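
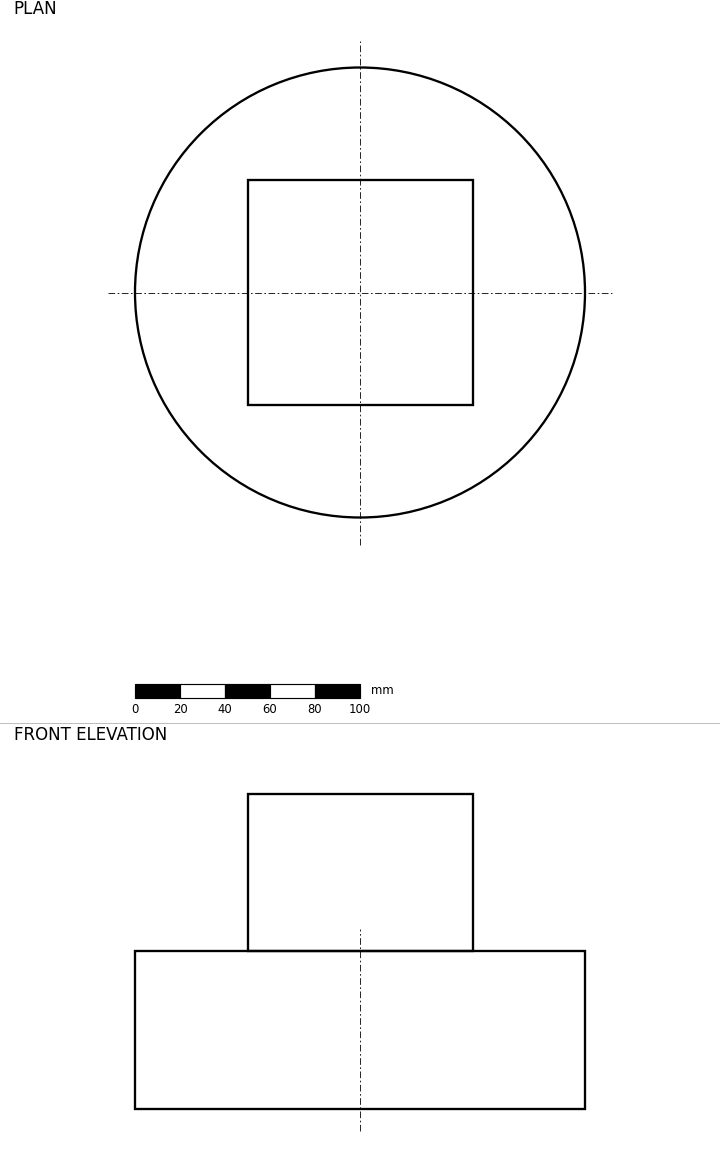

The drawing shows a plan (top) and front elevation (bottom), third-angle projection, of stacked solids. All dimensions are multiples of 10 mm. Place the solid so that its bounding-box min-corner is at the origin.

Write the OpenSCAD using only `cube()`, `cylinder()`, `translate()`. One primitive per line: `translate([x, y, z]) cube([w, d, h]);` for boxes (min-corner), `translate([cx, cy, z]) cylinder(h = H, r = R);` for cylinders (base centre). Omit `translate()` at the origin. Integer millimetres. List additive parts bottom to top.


translate([100, 100, 0]) cylinder(h = 70, r = 100);
translate([50, 50, 70]) cube([100, 100, 70]);


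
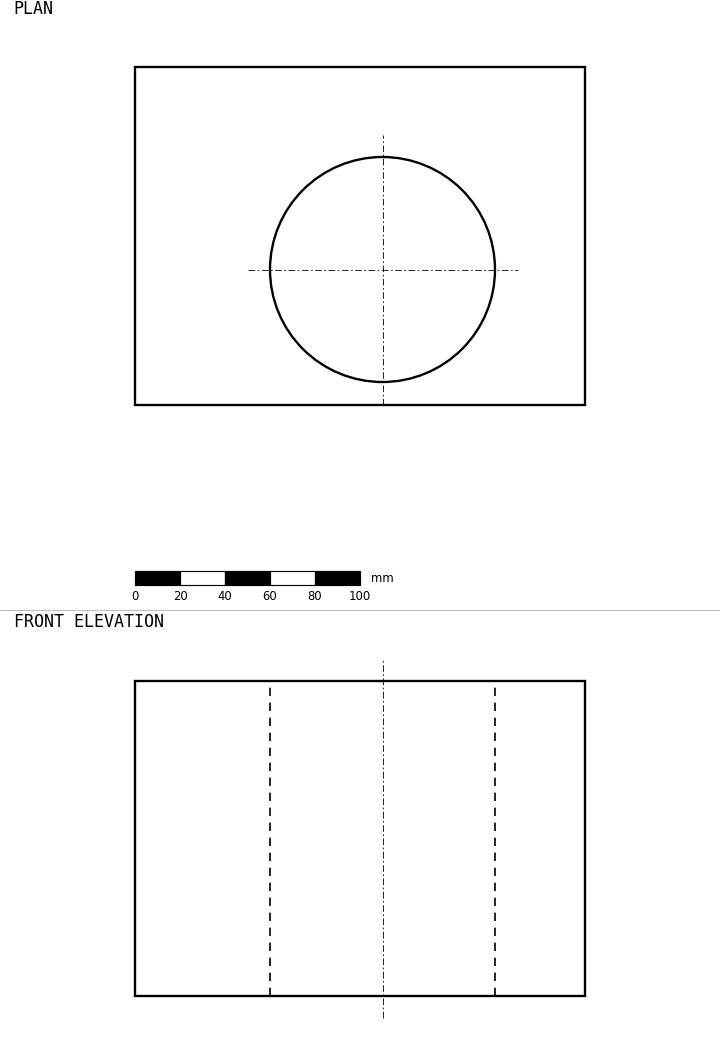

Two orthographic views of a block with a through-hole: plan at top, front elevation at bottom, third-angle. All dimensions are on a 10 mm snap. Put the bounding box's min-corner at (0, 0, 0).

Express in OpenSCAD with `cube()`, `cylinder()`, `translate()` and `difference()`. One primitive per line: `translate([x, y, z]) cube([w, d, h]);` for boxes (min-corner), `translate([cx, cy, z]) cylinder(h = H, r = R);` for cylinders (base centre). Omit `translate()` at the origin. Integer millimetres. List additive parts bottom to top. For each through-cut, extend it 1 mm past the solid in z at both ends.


difference() {
  cube([200, 150, 140]);
  translate([110, 60, -1]) cylinder(h = 142, r = 50);
}


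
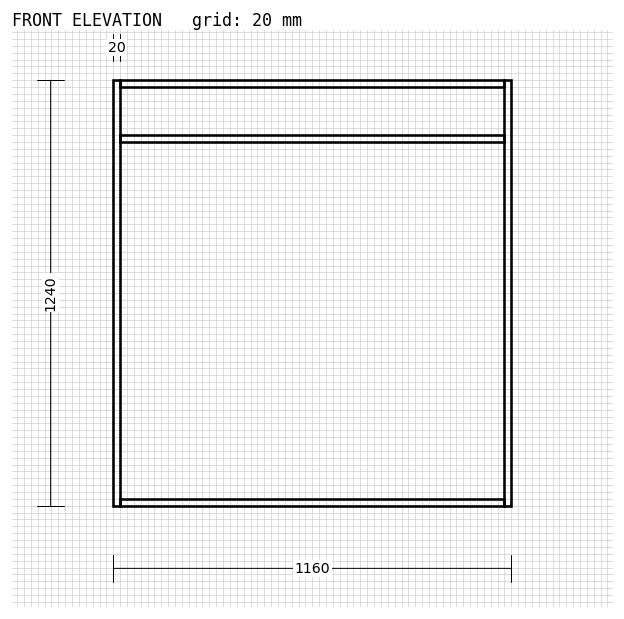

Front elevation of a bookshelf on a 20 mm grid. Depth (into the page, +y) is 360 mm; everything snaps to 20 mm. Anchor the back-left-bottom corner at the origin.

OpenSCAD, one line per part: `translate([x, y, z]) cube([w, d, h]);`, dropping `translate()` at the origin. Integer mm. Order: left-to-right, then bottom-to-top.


cube([20, 360, 1240]);
translate([20, 0, 0]) cube([1120, 360, 20]);
translate([20, 0, 1060]) cube([1120, 360, 20]);
translate([20, 0, 1220]) cube([1120, 360, 20]);
translate([1140, 0, 0]) cube([20, 360, 1240]);


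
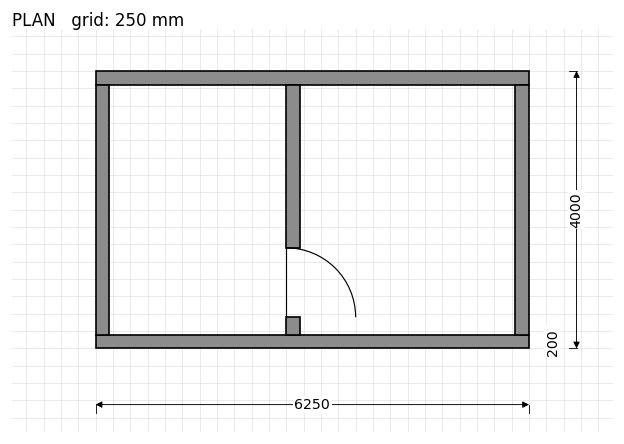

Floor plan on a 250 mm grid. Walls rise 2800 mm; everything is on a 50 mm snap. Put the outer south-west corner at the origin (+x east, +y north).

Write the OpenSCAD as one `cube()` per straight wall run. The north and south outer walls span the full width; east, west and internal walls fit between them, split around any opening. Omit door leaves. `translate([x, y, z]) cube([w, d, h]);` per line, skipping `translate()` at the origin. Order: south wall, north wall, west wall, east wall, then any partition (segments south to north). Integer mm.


cube([6250, 200, 2800]);
translate([0, 3800, 0]) cube([6250, 200, 2800]);
translate([0, 200, 0]) cube([200, 3600, 2800]);
translate([6050, 200, 0]) cube([200, 3600, 2800]);
translate([2750, 200, 0]) cube([200, 250, 2800]);
translate([2750, 1450, 0]) cube([200, 2350, 2800]);


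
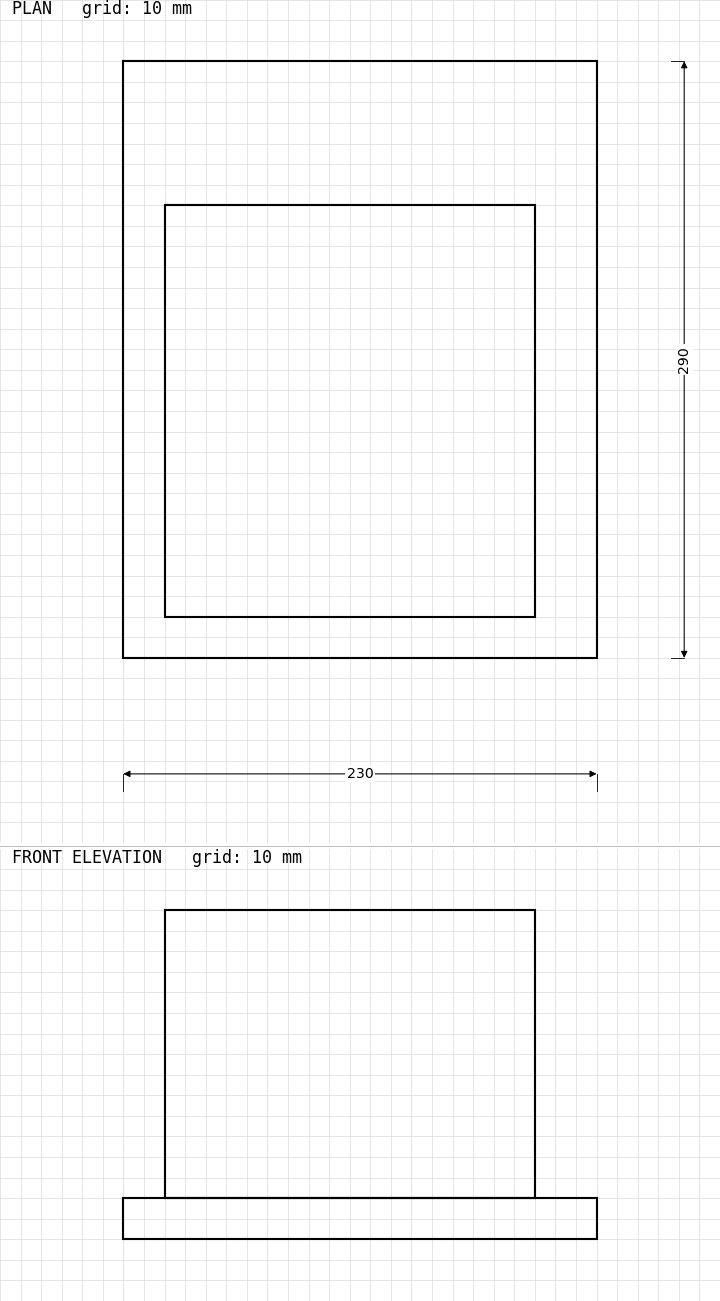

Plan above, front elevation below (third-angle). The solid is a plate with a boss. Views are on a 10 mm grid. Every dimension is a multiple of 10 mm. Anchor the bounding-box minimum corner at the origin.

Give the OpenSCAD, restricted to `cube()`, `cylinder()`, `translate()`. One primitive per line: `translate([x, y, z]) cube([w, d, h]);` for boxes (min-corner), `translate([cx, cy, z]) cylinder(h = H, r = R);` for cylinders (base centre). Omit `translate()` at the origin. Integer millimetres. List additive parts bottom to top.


cube([230, 290, 20]);
translate([20, 20, 20]) cube([180, 200, 140]);


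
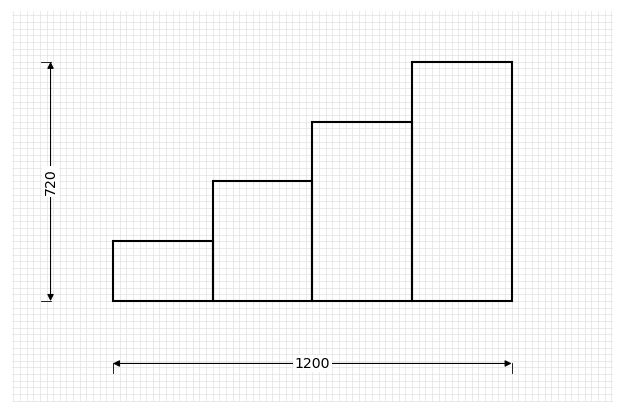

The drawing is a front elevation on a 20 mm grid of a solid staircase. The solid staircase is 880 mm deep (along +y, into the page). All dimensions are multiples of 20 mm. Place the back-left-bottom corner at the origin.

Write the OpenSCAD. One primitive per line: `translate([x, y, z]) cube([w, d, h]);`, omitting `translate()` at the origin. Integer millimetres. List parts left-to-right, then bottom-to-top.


cube([300, 880, 180]);
translate([300, 0, 0]) cube([300, 880, 360]);
translate([600, 0, 0]) cube([300, 880, 540]);
translate([900, 0, 0]) cube([300, 880, 720]);


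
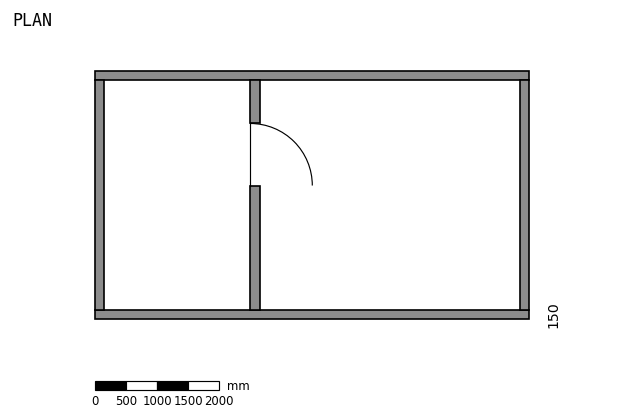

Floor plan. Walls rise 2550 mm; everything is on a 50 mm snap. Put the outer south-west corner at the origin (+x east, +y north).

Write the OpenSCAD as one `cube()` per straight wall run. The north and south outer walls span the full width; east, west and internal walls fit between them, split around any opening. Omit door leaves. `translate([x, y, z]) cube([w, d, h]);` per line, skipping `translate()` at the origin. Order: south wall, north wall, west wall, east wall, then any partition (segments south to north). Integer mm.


cube([7000, 150, 2550]);
translate([0, 3850, 0]) cube([7000, 150, 2550]);
translate([0, 150, 0]) cube([150, 3700, 2550]);
translate([6850, 150, 0]) cube([150, 3700, 2550]);
translate([2500, 150, 0]) cube([150, 2000, 2550]);
translate([2500, 3150, 0]) cube([150, 700, 2550]);


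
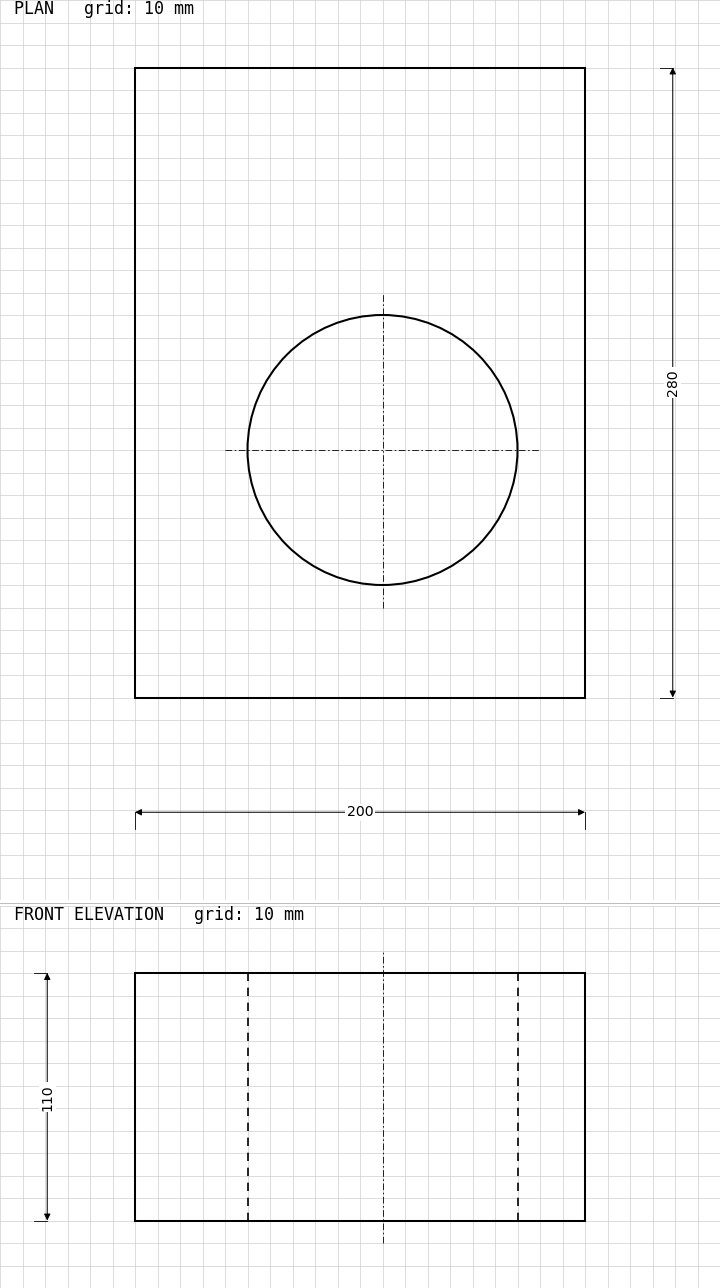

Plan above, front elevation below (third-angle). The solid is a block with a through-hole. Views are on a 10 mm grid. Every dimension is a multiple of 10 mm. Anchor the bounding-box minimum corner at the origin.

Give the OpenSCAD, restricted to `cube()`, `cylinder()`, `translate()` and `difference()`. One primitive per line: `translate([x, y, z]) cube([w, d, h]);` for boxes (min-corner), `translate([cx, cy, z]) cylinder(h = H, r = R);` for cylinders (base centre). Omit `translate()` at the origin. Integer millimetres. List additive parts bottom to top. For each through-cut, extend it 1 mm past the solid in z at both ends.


difference() {
  cube([200, 280, 110]);
  translate([110, 110, -1]) cylinder(h = 112, r = 60);
}


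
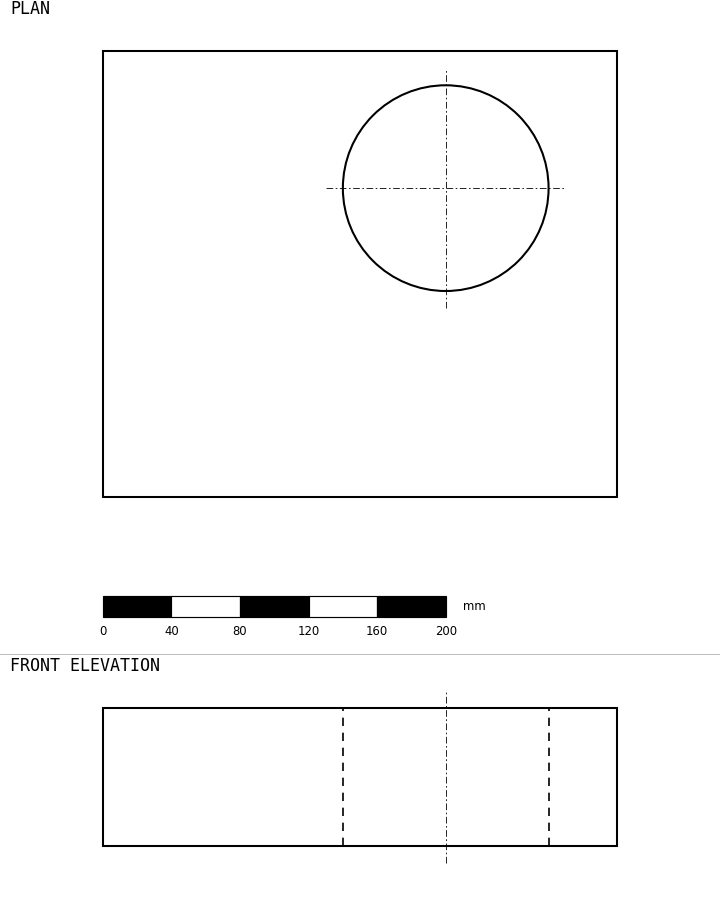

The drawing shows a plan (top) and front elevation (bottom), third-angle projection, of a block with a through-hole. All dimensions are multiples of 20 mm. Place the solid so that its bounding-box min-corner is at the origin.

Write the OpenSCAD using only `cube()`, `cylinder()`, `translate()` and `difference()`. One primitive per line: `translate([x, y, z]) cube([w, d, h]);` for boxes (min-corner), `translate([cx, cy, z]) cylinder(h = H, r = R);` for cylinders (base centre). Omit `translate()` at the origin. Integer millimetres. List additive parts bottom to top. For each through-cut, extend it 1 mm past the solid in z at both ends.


difference() {
  cube([300, 260, 80]);
  translate([200, 180, -1]) cylinder(h = 82, r = 60);
}


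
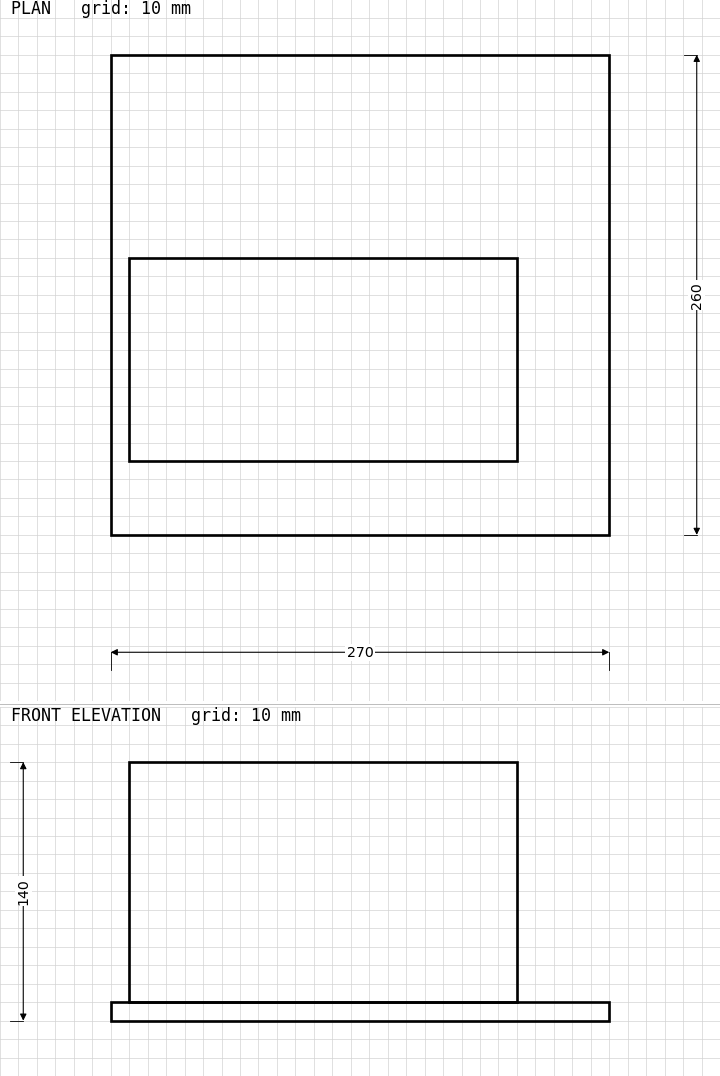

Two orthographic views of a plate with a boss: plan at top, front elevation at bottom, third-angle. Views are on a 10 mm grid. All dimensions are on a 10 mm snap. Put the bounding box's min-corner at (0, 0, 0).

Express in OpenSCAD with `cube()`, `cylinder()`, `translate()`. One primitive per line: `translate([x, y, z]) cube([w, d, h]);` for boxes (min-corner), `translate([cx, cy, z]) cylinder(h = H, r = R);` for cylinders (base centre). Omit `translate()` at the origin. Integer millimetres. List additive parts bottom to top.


cube([270, 260, 10]);
translate([10, 40, 10]) cube([210, 110, 130]);


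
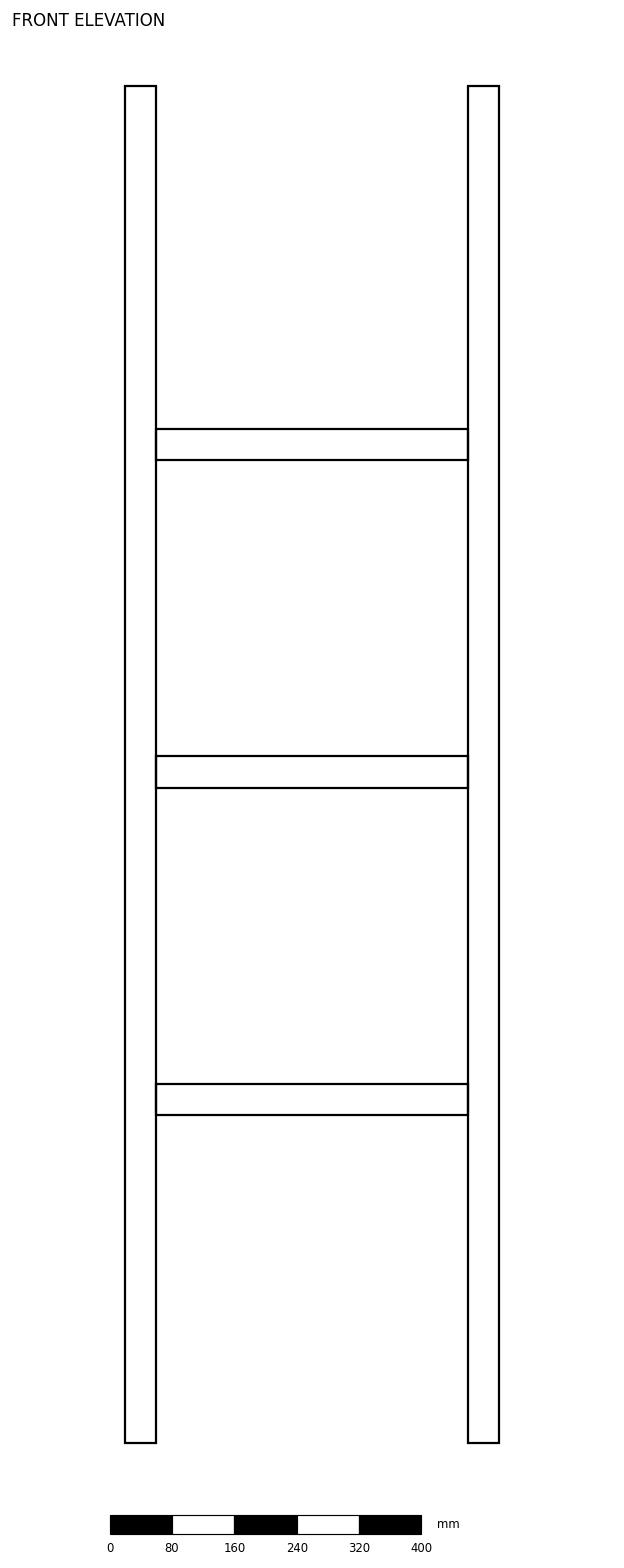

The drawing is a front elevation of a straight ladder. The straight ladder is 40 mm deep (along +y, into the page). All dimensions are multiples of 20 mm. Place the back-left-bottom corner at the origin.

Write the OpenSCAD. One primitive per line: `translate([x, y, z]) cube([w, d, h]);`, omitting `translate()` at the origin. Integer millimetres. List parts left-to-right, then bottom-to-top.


cube([40, 40, 1740]);
translate([40, 0, 420]) cube([400, 40, 40]);
translate([40, 0, 840]) cube([400, 40, 40]);
translate([40, 0, 1260]) cube([400, 40, 40]);
translate([440, 0, 0]) cube([40, 40, 1740]);


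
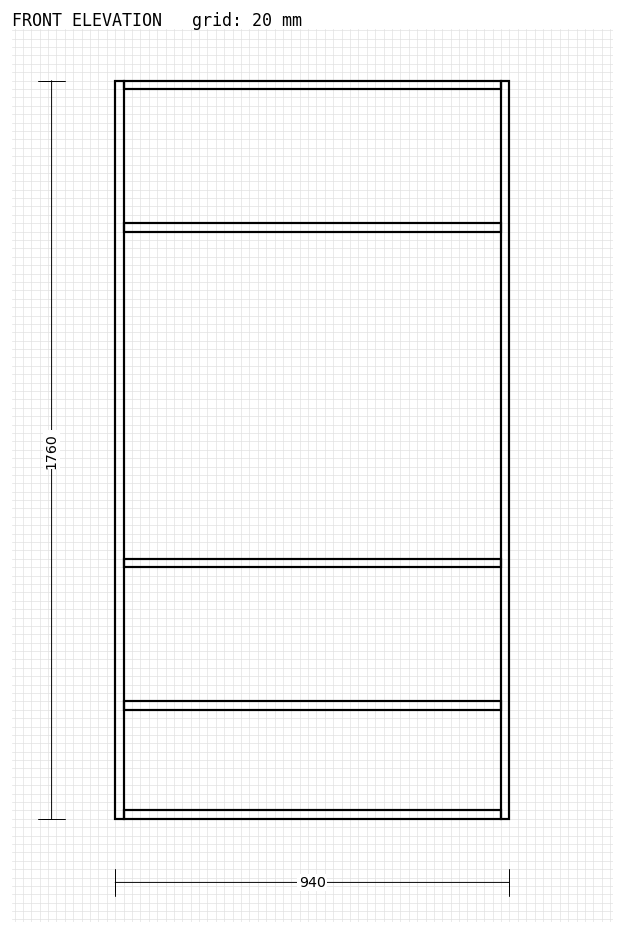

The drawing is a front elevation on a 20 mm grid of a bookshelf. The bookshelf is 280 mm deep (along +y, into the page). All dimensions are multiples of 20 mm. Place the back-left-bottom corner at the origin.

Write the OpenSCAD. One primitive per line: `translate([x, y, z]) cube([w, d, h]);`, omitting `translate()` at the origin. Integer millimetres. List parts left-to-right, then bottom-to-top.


cube([20, 280, 1760]);
translate([20, 0, 0]) cube([900, 280, 20]);
translate([20, 0, 260]) cube([900, 280, 20]);
translate([20, 0, 600]) cube([900, 280, 20]);
translate([20, 0, 1400]) cube([900, 280, 20]);
translate([20, 0, 1740]) cube([900, 280, 20]);
translate([920, 0, 0]) cube([20, 280, 1760]);


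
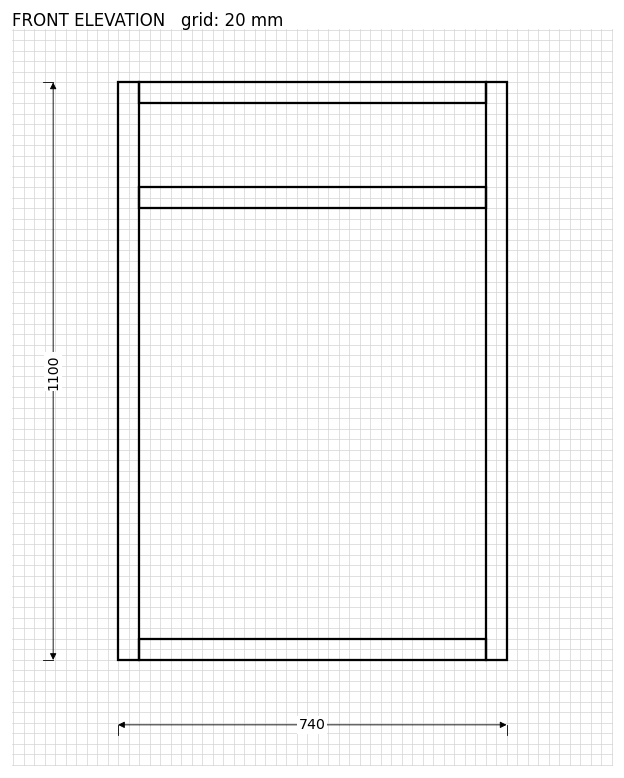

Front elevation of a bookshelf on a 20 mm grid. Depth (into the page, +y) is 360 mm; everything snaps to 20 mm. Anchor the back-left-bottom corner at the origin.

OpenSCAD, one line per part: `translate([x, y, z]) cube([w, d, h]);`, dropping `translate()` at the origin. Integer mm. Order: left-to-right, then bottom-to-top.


cube([40, 360, 1100]);
translate([40, 0, 0]) cube([660, 360, 40]);
translate([40, 0, 860]) cube([660, 360, 40]);
translate([40, 0, 1060]) cube([660, 360, 40]);
translate([700, 0, 0]) cube([40, 360, 1100]);


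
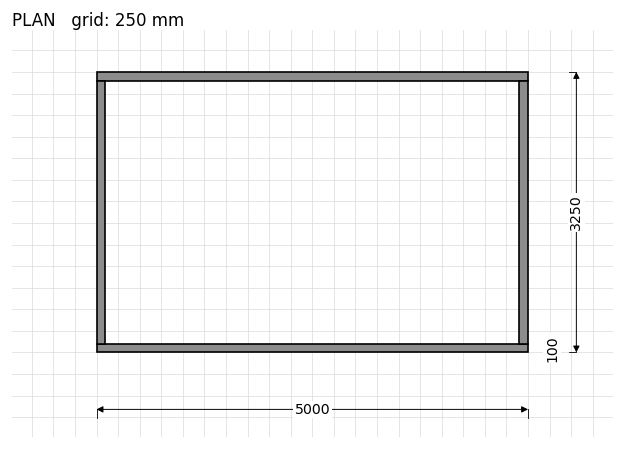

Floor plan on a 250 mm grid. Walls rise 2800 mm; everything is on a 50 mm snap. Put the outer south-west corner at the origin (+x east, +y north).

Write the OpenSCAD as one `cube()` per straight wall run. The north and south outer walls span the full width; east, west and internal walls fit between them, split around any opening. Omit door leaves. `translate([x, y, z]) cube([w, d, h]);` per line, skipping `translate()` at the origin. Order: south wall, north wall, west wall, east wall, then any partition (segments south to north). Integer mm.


cube([5000, 100, 2800]);
translate([0, 3150, 0]) cube([5000, 100, 2800]);
translate([0, 100, 0]) cube([100, 3050, 2800]);
translate([4900, 100, 0]) cube([100, 3050, 2800]);


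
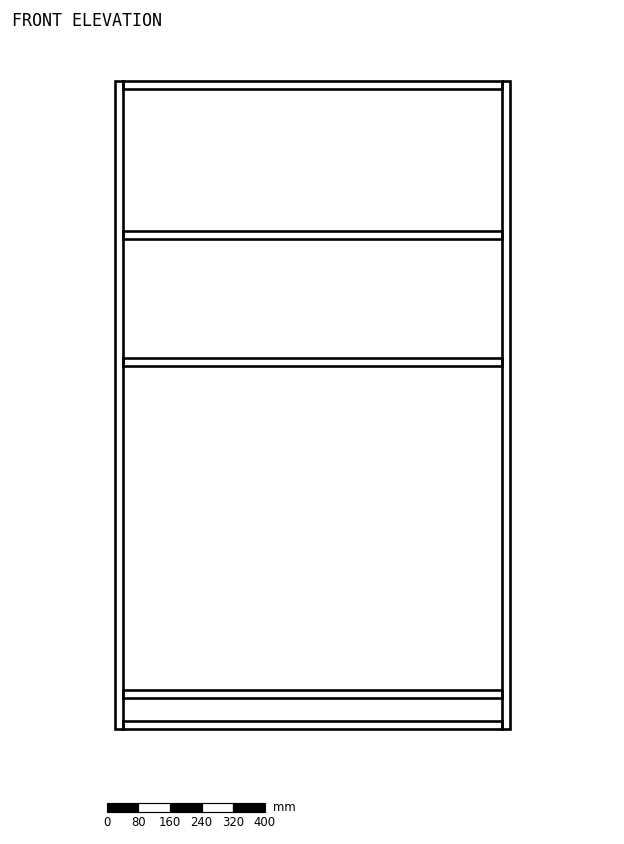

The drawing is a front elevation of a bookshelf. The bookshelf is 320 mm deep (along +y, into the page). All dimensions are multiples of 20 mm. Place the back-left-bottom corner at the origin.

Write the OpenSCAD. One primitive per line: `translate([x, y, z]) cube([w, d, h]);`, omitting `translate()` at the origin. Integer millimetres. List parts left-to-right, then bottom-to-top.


cube([20, 320, 1640]);
translate([20, 0, 0]) cube([960, 320, 20]);
translate([20, 0, 80]) cube([960, 320, 20]);
translate([20, 0, 920]) cube([960, 320, 20]);
translate([20, 0, 1240]) cube([960, 320, 20]);
translate([20, 0, 1620]) cube([960, 320, 20]);
translate([980, 0, 0]) cube([20, 320, 1640]);


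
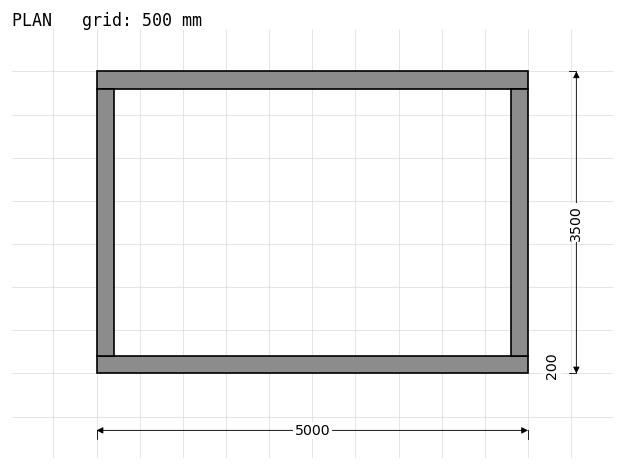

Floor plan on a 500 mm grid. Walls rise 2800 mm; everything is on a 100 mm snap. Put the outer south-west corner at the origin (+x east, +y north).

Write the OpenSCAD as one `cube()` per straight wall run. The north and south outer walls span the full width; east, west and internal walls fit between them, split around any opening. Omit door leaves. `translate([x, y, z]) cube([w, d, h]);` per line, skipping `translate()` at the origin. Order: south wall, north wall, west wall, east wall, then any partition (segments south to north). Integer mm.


cube([5000, 200, 2800]);
translate([0, 3300, 0]) cube([5000, 200, 2800]);
translate([0, 200, 0]) cube([200, 3100, 2800]);
translate([4800, 200, 0]) cube([200, 3100, 2800]);


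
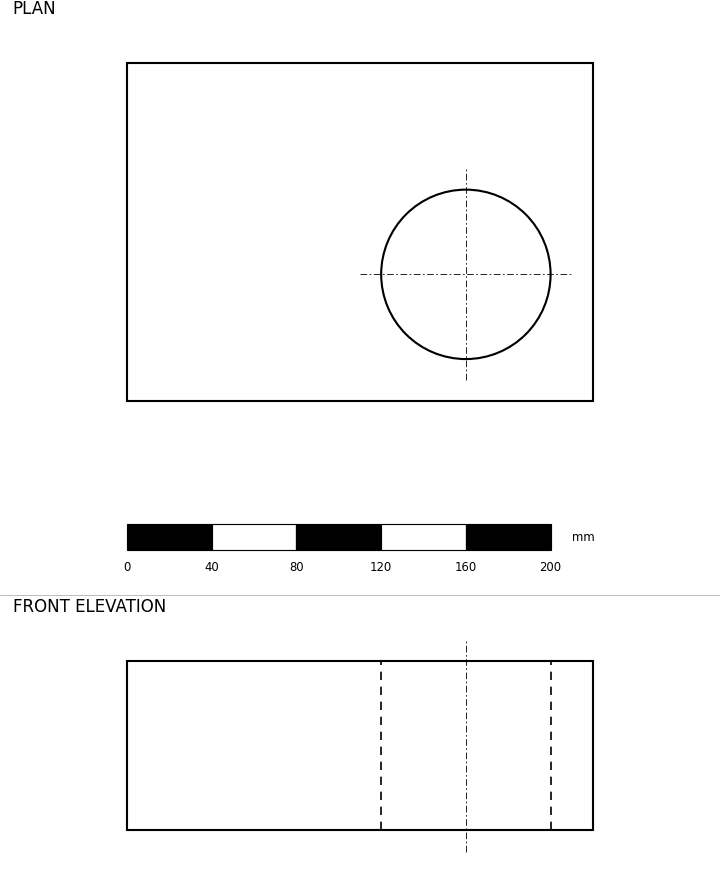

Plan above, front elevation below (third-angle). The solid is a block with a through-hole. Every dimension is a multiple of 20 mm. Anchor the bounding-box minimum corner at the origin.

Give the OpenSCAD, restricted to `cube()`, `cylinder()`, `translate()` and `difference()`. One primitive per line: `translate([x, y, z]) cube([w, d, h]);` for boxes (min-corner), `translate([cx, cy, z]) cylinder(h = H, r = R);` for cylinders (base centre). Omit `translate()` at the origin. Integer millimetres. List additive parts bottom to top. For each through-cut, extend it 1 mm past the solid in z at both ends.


difference() {
  cube([220, 160, 80]);
  translate([160, 60, -1]) cylinder(h = 82, r = 40);
}


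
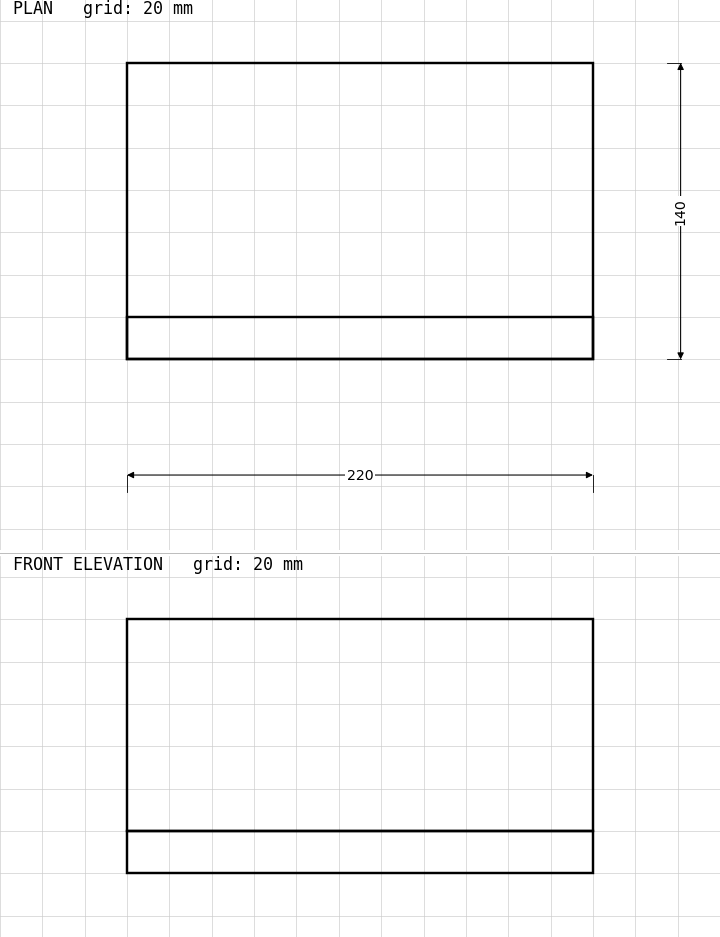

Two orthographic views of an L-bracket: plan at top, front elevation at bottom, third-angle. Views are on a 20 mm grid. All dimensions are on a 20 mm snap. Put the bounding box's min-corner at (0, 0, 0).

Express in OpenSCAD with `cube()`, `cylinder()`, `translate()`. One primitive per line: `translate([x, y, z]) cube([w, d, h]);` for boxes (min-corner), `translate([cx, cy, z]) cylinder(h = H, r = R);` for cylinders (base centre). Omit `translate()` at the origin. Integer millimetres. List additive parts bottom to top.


cube([220, 140, 20]);
translate([0, 0, 20]) cube([220, 20, 100]);


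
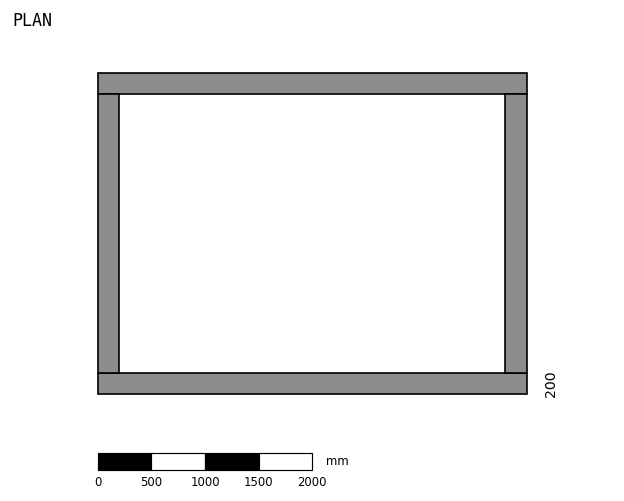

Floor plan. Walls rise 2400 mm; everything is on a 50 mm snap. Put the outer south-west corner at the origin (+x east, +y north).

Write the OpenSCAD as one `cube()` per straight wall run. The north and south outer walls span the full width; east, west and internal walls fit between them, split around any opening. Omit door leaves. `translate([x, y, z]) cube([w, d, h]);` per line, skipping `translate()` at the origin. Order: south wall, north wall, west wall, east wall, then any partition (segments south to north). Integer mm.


cube([4000, 200, 2400]);
translate([0, 2800, 0]) cube([4000, 200, 2400]);
translate([0, 200, 0]) cube([200, 2600, 2400]);
translate([3800, 200, 0]) cube([200, 2600, 2400]);


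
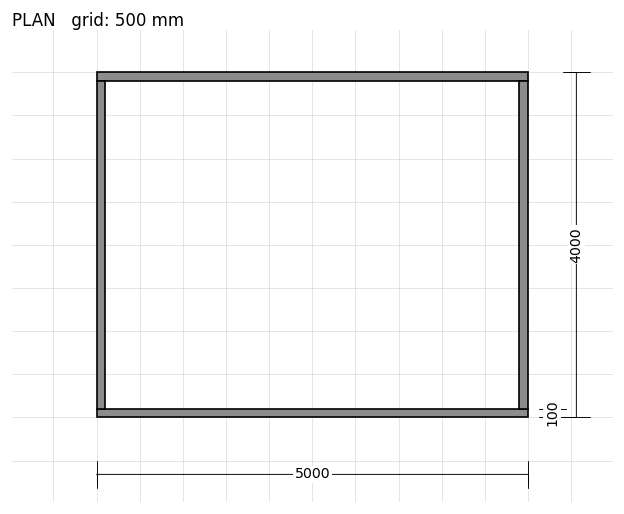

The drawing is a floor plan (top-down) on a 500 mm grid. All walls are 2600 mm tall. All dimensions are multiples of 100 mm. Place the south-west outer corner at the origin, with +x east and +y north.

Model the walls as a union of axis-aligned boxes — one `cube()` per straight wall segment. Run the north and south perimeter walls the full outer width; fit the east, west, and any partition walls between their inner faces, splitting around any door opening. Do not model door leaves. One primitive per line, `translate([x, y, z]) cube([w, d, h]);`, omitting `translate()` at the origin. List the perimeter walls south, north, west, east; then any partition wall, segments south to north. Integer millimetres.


cube([5000, 100, 2600]);
translate([0, 3900, 0]) cube([5000, 100, 2600]);
translate([0, 100, 0]) cube([100, 3800, 2600]);
translate([4900, 100, 0]) cube([100, 3800, 2600]);


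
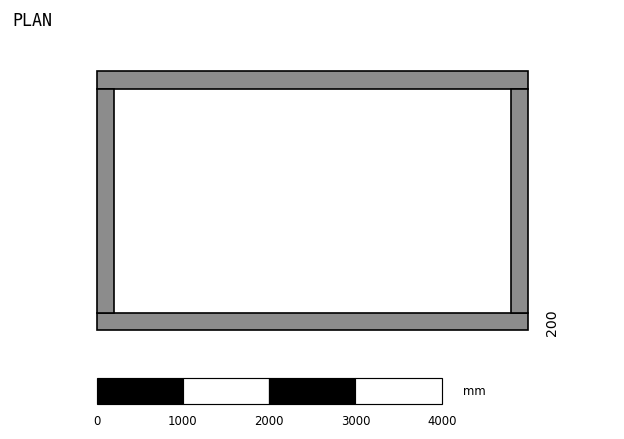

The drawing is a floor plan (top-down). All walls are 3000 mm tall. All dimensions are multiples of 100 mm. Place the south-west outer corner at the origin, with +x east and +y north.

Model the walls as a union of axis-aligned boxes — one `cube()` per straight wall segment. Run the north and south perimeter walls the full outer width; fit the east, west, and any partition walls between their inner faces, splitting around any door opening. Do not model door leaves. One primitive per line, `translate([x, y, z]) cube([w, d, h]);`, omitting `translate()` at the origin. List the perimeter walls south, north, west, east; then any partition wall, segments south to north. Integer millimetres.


cube([5000, 200, 3000]);
translate([0, 2800, 0]) cube([5000, 200, 3000]);
translate([0, 200, 0]) cube([200, 2600, 3000]);
translate([4800, 200, 0]) cube([200, 2600, 3000]);


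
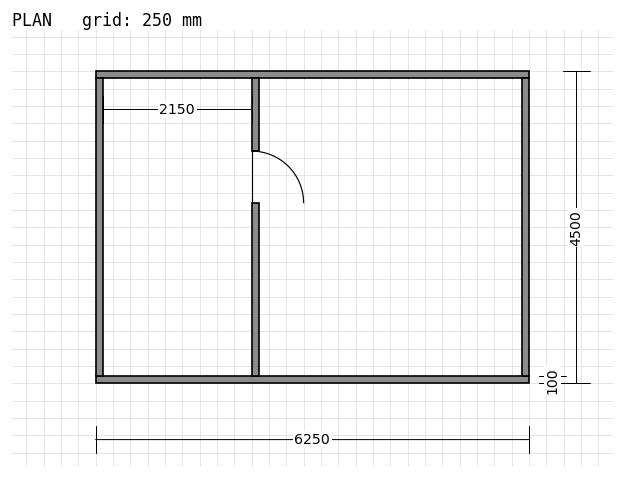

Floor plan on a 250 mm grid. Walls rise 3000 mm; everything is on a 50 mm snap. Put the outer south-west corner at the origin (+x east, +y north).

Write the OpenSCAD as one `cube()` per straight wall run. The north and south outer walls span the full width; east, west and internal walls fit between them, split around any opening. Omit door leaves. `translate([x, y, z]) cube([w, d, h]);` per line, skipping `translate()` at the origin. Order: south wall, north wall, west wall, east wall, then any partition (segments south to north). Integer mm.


cube([6250, 100, 3000]);
translate([0, 4400, 0]) cube([6250, 100, 3000]);
translate([0, 100, 0]) cube([100, 4300, 3000]);
translate([6150, 100, 0]) cube([100, 4300, 3000]);
translate([2250, 100, 0]) cube([100, 2500, 3000]);
translate([2250, 3350, 0]) cube([100, 1050, 3000]);


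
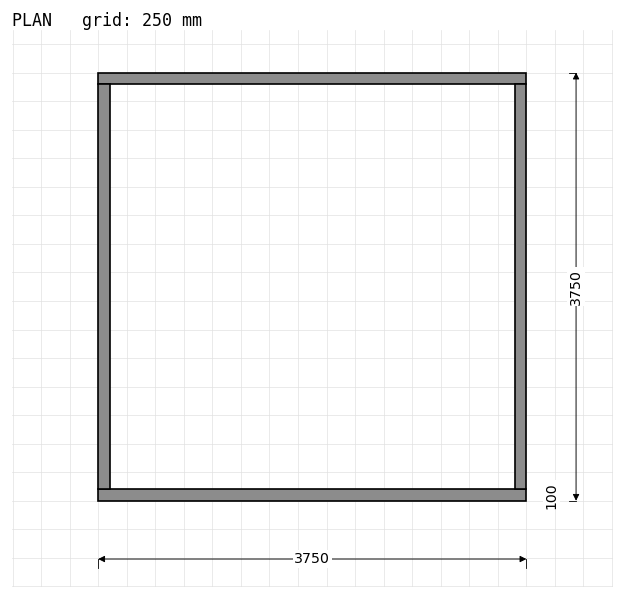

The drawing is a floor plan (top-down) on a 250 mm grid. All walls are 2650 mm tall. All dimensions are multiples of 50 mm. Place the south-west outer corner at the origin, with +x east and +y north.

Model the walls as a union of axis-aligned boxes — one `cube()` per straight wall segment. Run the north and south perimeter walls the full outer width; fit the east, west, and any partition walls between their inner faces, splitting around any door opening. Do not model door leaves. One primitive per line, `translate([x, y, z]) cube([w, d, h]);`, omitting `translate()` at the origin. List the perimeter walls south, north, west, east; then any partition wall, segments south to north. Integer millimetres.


cube([3750, 100, 2650]);
translate([0, 3650, 0]) cube([3750, 100, 2650]);
translate([0, 100, 0]) cube([100, 3550, 2650]);
translate([3650, 100, 0]) cube([100, 3550, 2650]);


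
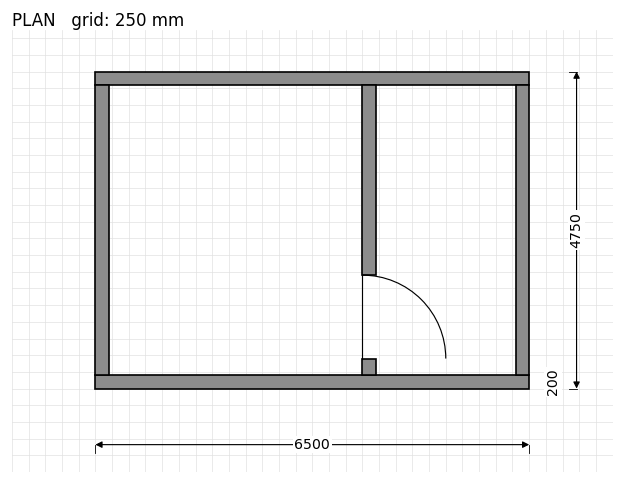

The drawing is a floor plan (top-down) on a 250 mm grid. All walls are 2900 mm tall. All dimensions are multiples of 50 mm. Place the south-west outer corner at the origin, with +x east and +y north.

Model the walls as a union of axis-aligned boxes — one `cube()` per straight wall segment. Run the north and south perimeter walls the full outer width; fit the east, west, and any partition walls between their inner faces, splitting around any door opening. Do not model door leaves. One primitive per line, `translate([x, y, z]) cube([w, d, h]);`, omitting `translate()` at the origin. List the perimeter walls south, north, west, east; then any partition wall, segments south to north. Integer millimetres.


cube([6500, 200, 2900]);
translate([0, 4550, 0]) cube([6500, 200, 2900]);
translate([0, 200, 0]) cube([200, 4350, 2900]);
translate([6300, 200, 0]) cube([200, 4350, 2900]);
translate([4000, 200, 0]) cube([200, 250, 2900]);
translate([4000, 1700, 0]) cube([200, 2850, 2900]);


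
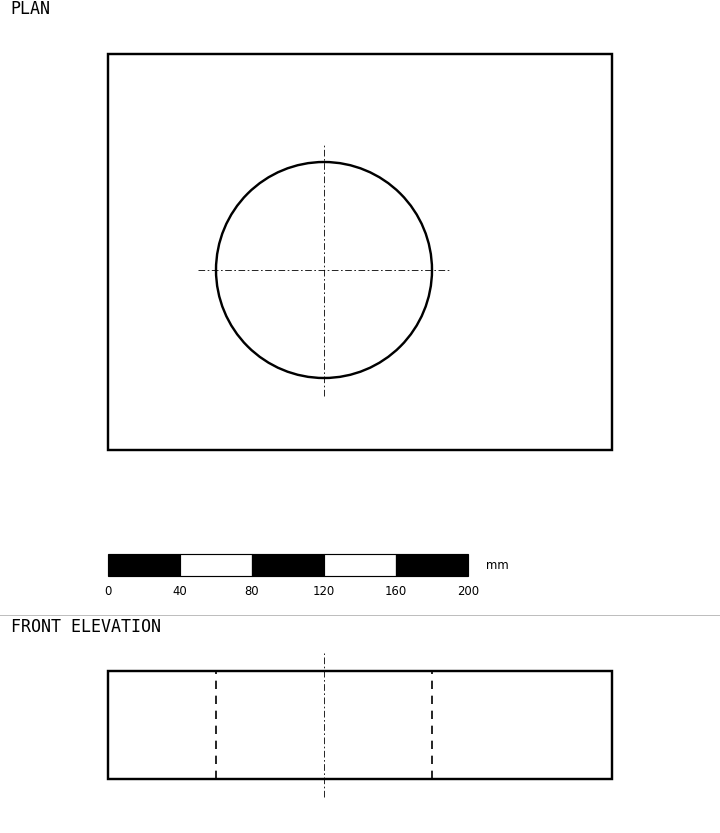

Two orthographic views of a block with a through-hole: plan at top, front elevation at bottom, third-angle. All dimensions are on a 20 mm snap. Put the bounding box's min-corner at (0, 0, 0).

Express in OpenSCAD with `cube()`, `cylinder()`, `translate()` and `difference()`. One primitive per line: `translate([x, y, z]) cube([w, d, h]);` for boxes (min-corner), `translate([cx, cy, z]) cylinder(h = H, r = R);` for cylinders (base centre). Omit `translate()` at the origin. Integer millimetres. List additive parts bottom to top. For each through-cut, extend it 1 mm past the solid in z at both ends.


difference() {
  cube([280, 220, 60]);
  translate([120, 100, -1]) cylinder(h = 62, r = 60);
}


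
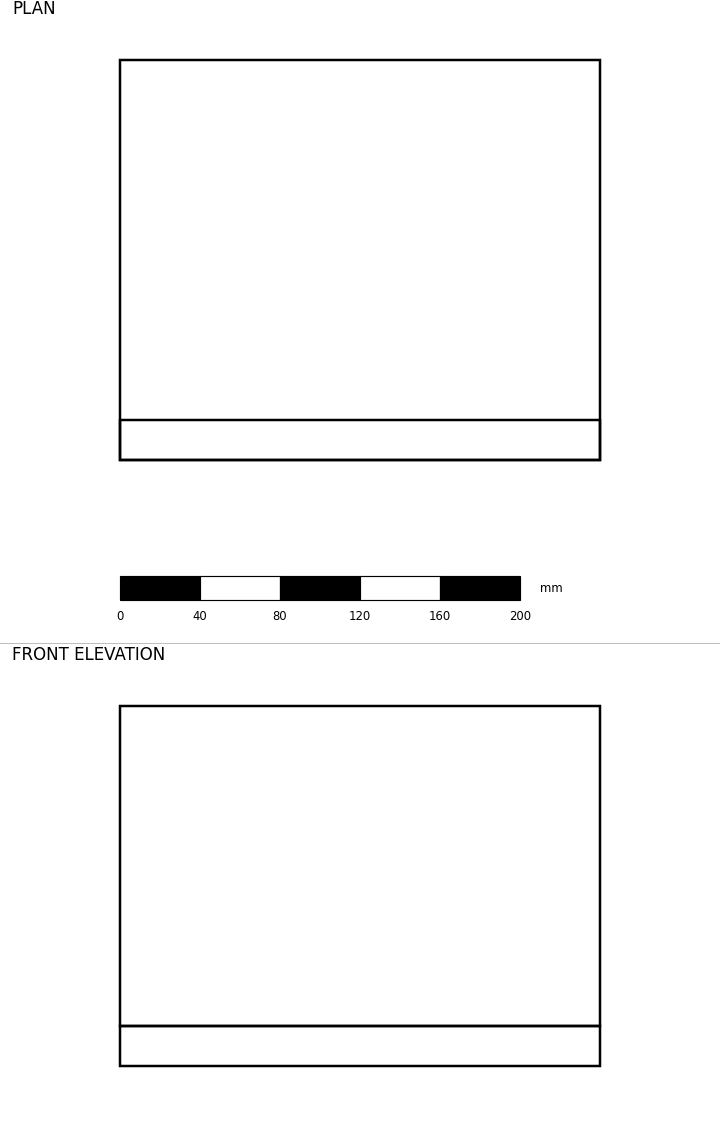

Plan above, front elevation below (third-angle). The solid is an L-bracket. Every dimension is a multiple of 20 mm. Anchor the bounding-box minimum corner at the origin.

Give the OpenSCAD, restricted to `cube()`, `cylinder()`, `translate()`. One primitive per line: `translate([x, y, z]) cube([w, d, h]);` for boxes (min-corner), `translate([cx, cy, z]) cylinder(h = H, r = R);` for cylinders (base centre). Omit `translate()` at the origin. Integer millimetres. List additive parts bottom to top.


cube([240, 200, 20]);
translate([0, 0, 20]) cube([240, 20, 160]);


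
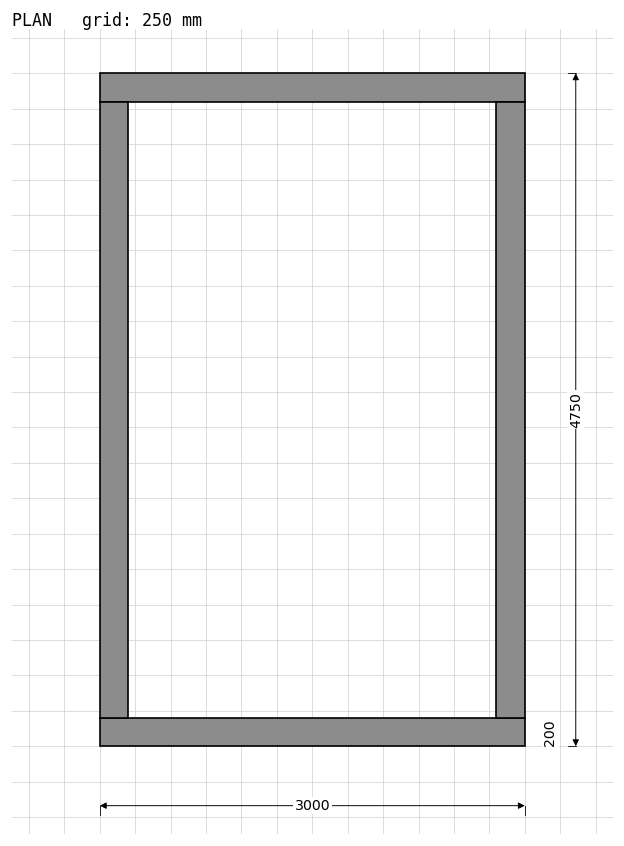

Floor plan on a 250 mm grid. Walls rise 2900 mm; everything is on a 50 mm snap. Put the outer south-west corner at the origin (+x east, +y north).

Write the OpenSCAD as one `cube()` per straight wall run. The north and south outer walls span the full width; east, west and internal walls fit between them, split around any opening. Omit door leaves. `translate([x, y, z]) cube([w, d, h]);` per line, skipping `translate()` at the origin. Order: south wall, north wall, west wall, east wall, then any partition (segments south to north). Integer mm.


cube([3000, 200, 2900]);
translate([0, 4550, 0]) cube([3000, 200, 2900]);
translate([0, 200, 0]) cube([200, 4350, 2900]);
translate([2800, 200, 0]) cube([200, 4350, 2900]);


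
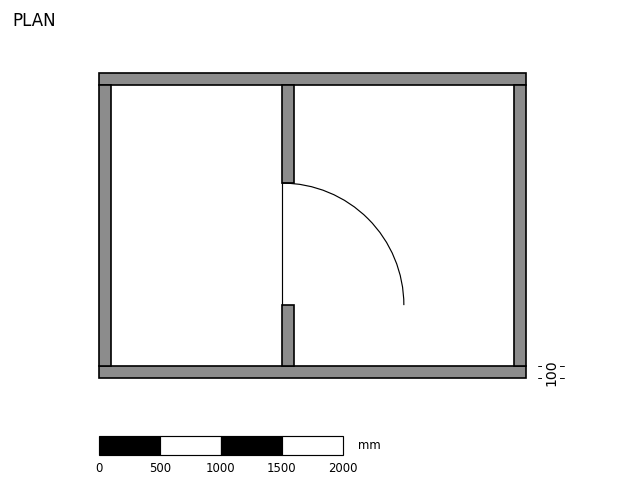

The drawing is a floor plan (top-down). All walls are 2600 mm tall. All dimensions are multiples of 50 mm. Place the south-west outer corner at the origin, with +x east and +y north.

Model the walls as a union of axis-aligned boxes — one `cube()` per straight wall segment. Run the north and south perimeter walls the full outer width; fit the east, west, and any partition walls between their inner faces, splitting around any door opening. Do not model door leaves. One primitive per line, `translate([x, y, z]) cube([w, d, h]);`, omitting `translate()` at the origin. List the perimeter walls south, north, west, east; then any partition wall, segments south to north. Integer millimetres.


cube([3500, 100, 2600]);
translate([0, 2400, 0]) cube([3500, 100, 2600]);
translate([0, 100, 0]) cube([100, 2300, 2600]);
translate([3400, 100, 0]) cube([100, 2300, 2600]);
translate([1500, 100, 0]) cube([100, 500, 2600]);
translate([1500, 1600, 0]) cube([100, 800, 2600]);


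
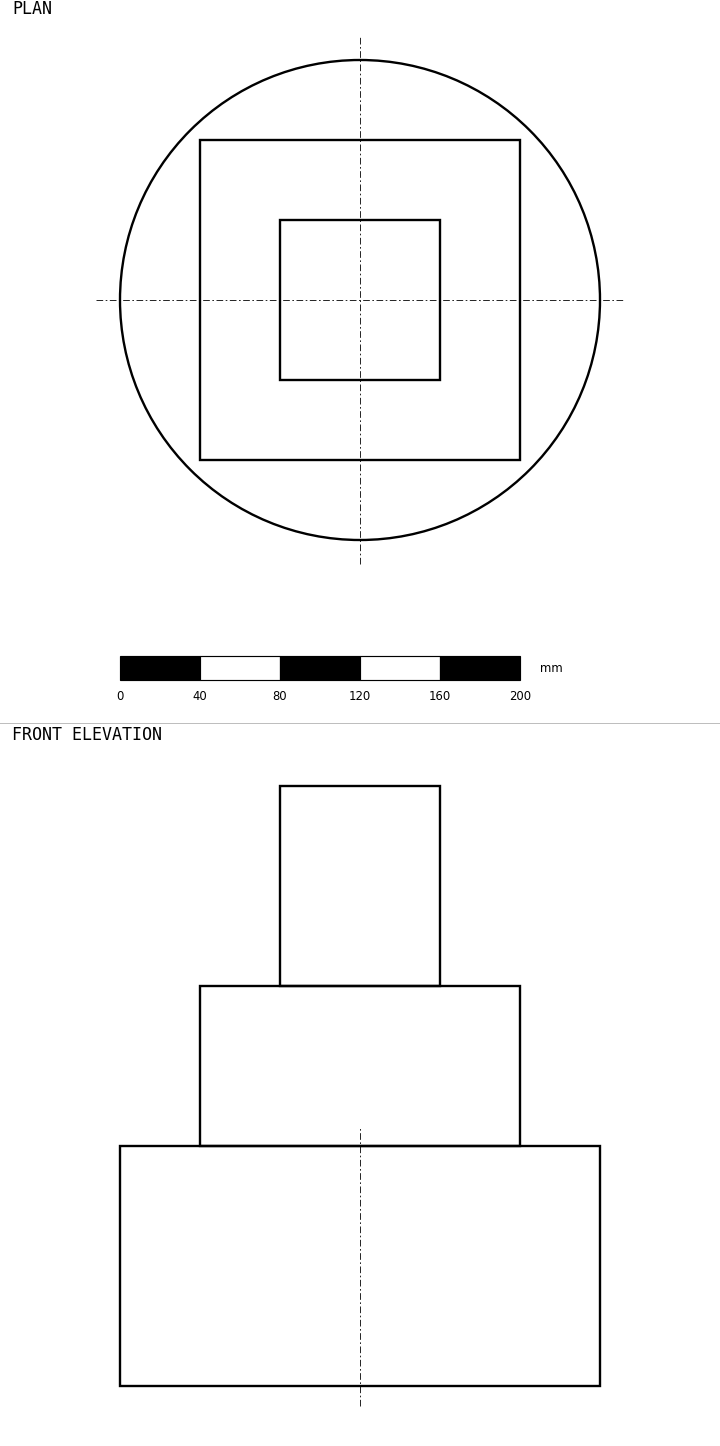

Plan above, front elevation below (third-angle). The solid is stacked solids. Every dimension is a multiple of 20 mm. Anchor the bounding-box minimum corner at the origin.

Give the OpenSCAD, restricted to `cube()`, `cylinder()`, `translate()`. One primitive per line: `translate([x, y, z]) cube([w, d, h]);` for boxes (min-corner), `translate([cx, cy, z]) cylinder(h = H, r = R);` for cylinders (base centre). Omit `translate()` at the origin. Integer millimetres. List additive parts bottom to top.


translate([120, 120, 0]) cylinder(h = 120, r = 120);
translate([40, 40, 120]) cube([160, 160, 80]);
translate([80, 80, 200]) cube([80, 80, 100]);


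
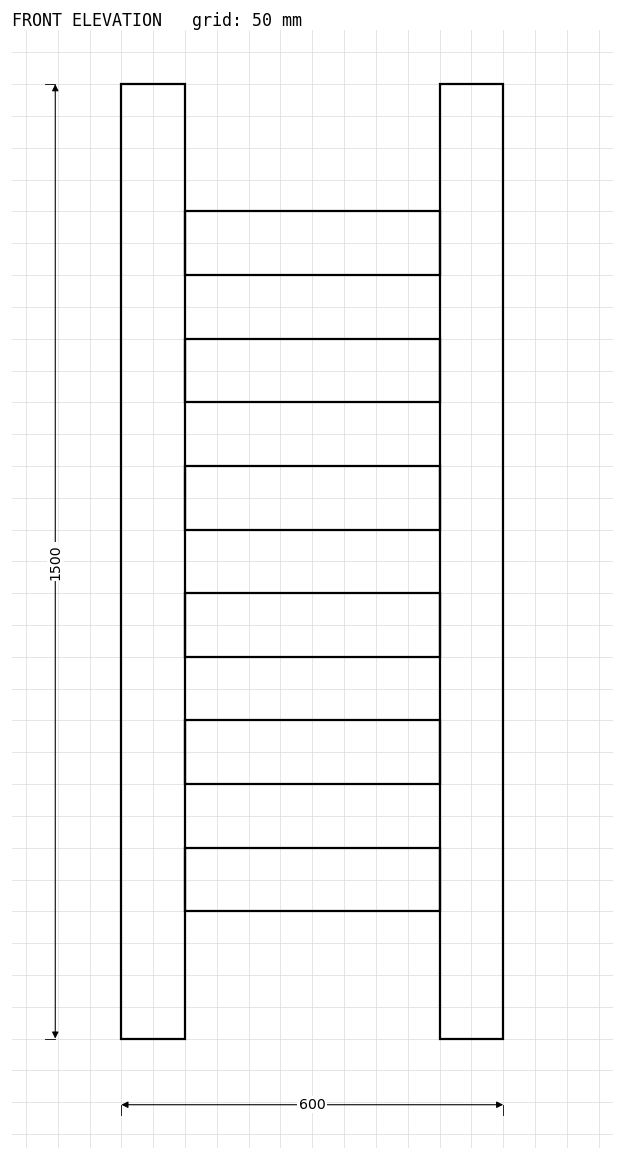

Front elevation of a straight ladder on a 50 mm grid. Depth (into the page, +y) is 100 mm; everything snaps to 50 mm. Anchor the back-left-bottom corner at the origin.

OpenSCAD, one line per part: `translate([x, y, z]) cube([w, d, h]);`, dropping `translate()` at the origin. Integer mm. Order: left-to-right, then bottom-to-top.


cube([100, 100, 1500]);
translate([100, 0, 200]) cube([400, 100, 100]);
translate([100, 0, 400]) cube([400, 100, 100]);
translate([100, 0, 600]) cube([400, 100, 100]);
translate([100, 0, 800]) cube([400, 100, 100]);
translate([100, 0, 1000]) cube([400, 100, 100]);
translate([100, 0, 1200]) cube([400, 100, 100]);
translate([500, 0, 0]) cube([100, 100, 1500]);


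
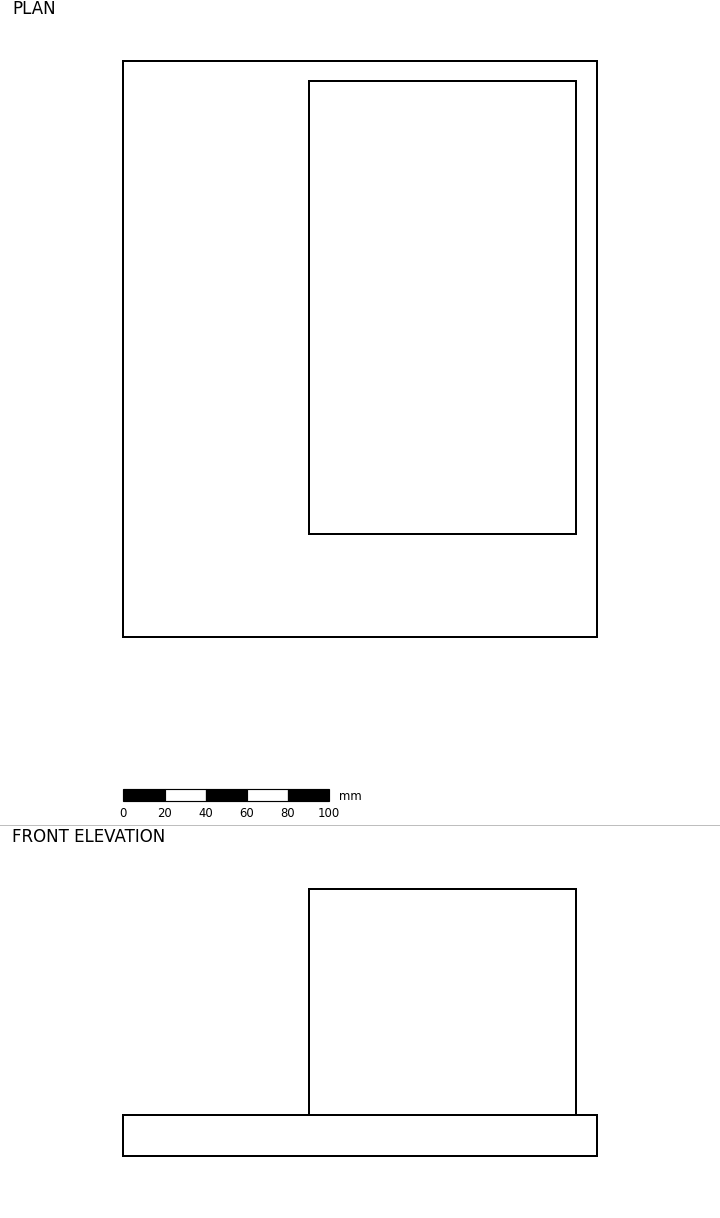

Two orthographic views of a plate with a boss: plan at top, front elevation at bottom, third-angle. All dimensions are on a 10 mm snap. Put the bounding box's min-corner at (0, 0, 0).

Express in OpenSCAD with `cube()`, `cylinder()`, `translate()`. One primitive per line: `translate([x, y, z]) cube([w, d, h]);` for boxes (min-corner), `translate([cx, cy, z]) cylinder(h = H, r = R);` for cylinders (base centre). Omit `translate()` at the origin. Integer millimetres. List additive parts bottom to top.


cube([230, 280, 20]);
translate([90, 50, 20]) cube([130, 220, 110]);


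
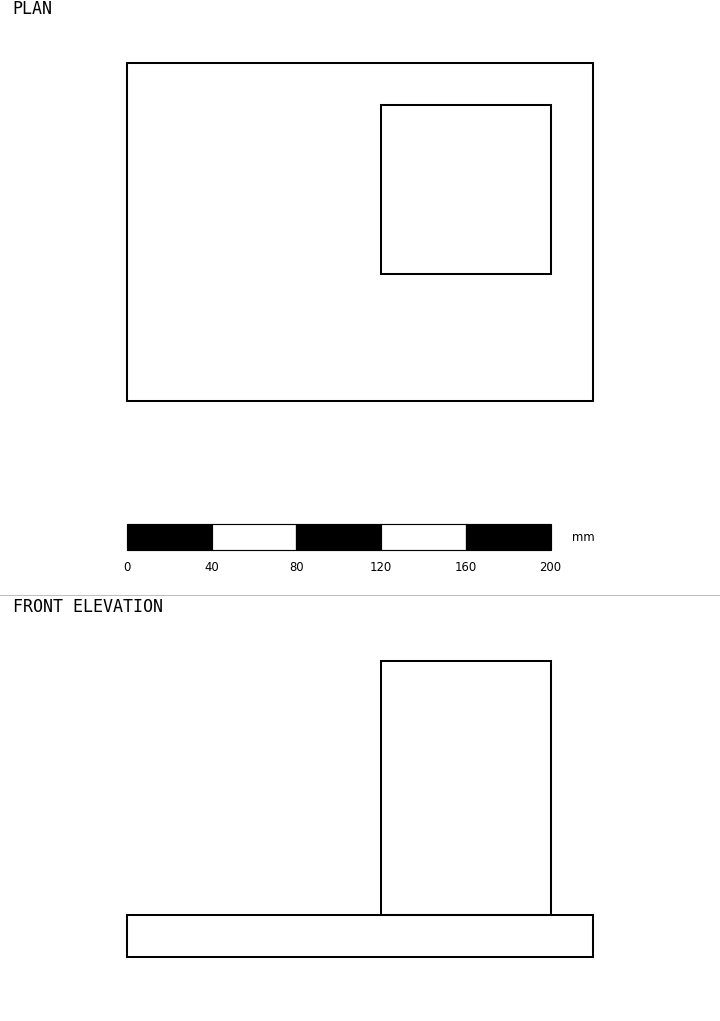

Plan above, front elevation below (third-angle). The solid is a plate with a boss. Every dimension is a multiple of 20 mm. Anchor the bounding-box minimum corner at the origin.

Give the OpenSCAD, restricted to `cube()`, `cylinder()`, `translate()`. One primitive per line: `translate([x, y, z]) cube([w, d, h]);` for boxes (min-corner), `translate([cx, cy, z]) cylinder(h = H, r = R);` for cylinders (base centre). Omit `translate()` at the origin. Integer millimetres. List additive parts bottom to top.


cube([220, 160, 20]);
translate([120, 60, 20]) cube([80, 80, 120]);


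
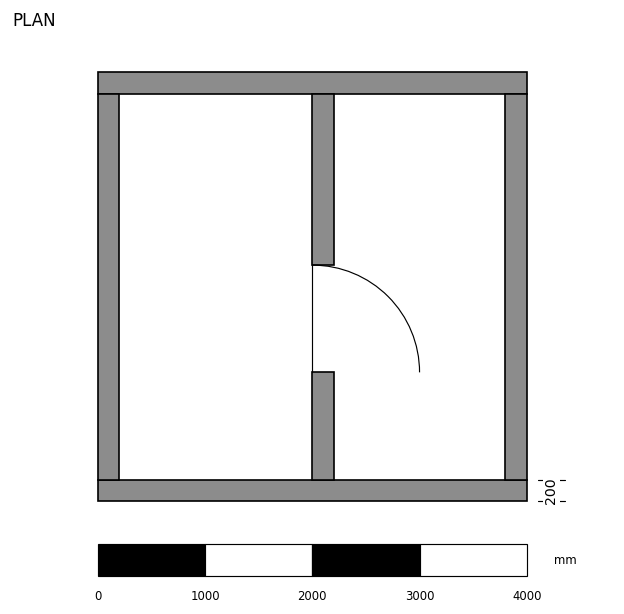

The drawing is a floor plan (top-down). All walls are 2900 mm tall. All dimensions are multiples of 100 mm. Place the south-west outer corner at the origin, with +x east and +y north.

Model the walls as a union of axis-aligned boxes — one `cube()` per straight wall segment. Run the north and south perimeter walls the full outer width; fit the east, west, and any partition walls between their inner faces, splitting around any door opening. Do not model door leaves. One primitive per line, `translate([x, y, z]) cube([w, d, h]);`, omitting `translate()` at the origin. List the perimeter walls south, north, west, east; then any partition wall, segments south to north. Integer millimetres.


cube([4000, 200, 2900]);
translate([0, 3800, 0]) cube([4000, 200, 2900]);
translate([0, 200, 0]) cube([200, 3600, 2900]);
translate([3800, 200, 0]) cube([200, 3600, 2900]);
translate([2000, 200, 0]) cube([200, 1000, 2900]);
translate([2000, 2200, 0]) cube([200, 1600, 2900]);


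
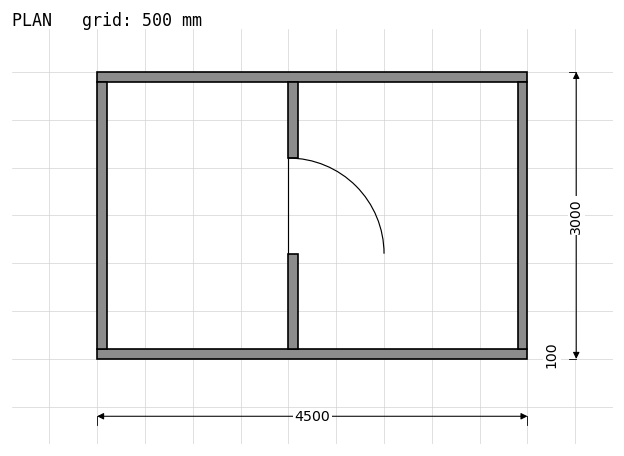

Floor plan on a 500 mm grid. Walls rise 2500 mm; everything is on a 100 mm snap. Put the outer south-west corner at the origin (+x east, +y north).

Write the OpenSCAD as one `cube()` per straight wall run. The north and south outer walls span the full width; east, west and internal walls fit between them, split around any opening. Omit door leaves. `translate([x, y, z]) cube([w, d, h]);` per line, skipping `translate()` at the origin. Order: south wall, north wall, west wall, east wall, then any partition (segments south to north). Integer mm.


cube([4500, 100, 2500]);
translate([0, 2900, 0]) cube([4500, 100, 2500]);
translate([0, 100, 0]) cube([100, 2800, 2500]);
translate([4400, 100, 0]) cube([100, 2800, 2500]);
translate([2000, 100, 0]) cube([100, 1000, 2500]);
translate([2000, 2100, 0]) cube([100, 800, 2500]);


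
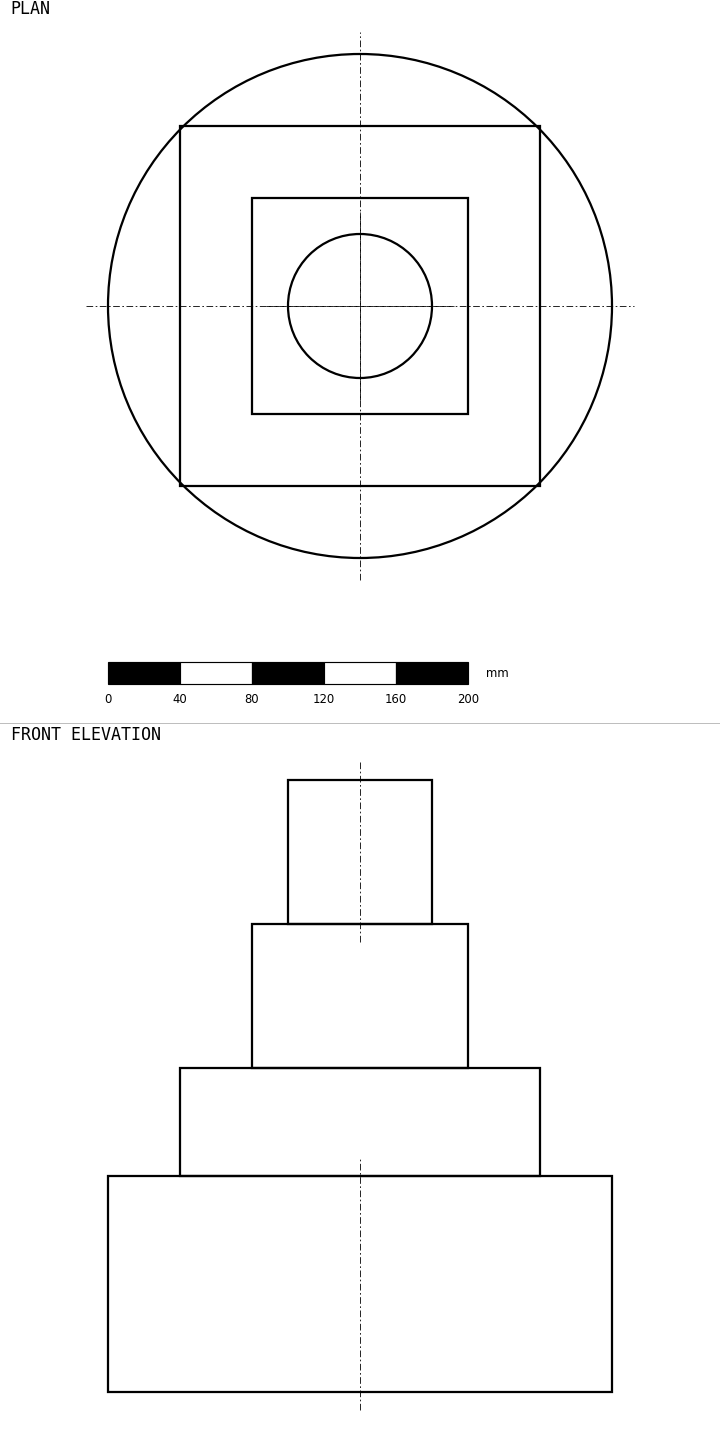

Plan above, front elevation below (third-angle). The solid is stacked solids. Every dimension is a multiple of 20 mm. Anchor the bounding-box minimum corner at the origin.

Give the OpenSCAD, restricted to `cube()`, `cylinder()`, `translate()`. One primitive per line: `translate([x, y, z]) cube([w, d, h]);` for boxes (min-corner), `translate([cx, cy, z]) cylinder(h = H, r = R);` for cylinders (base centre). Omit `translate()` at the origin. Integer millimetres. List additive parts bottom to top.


translate([140, 140, 0]) cylinder(h = 120, r = 140);
translate([40, 40, 120]) cube([200, 200, 60]);
translate([80, 80, 180]) cube([120, 120, 80]);
translate([140, 140, 260]) cylinder(h = 80, r = 40);


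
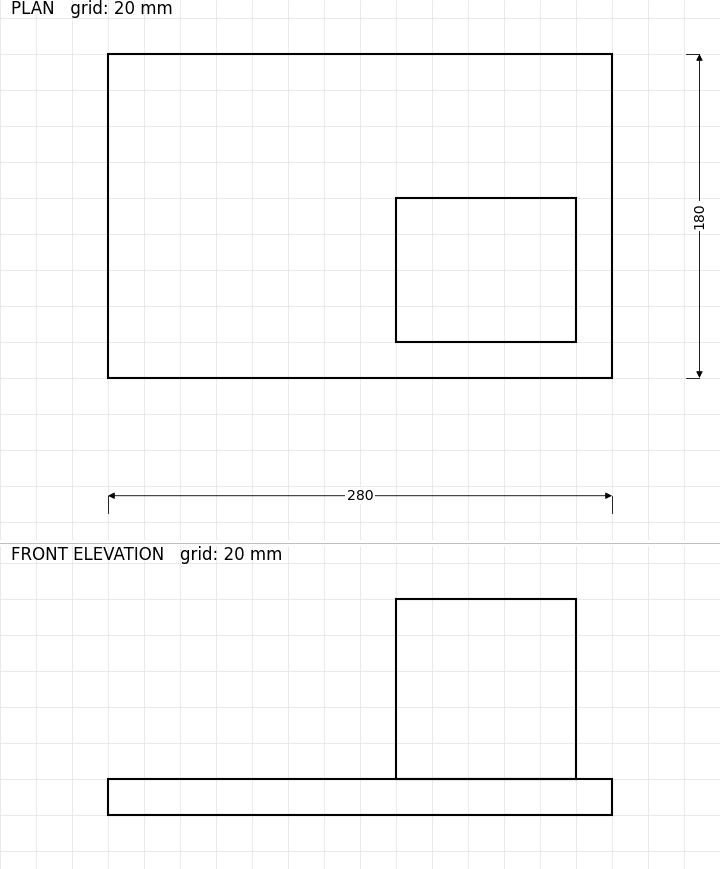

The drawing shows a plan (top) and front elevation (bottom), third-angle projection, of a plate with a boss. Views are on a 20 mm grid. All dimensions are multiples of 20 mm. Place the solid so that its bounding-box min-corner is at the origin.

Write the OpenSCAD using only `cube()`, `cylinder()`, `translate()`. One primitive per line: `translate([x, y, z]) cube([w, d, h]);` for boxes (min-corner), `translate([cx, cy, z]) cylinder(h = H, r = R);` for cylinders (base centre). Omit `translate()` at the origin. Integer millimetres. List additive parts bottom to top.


cube([280, 180, 20]);
translate([160, 20, 20]) cube([100, 80, 100]);


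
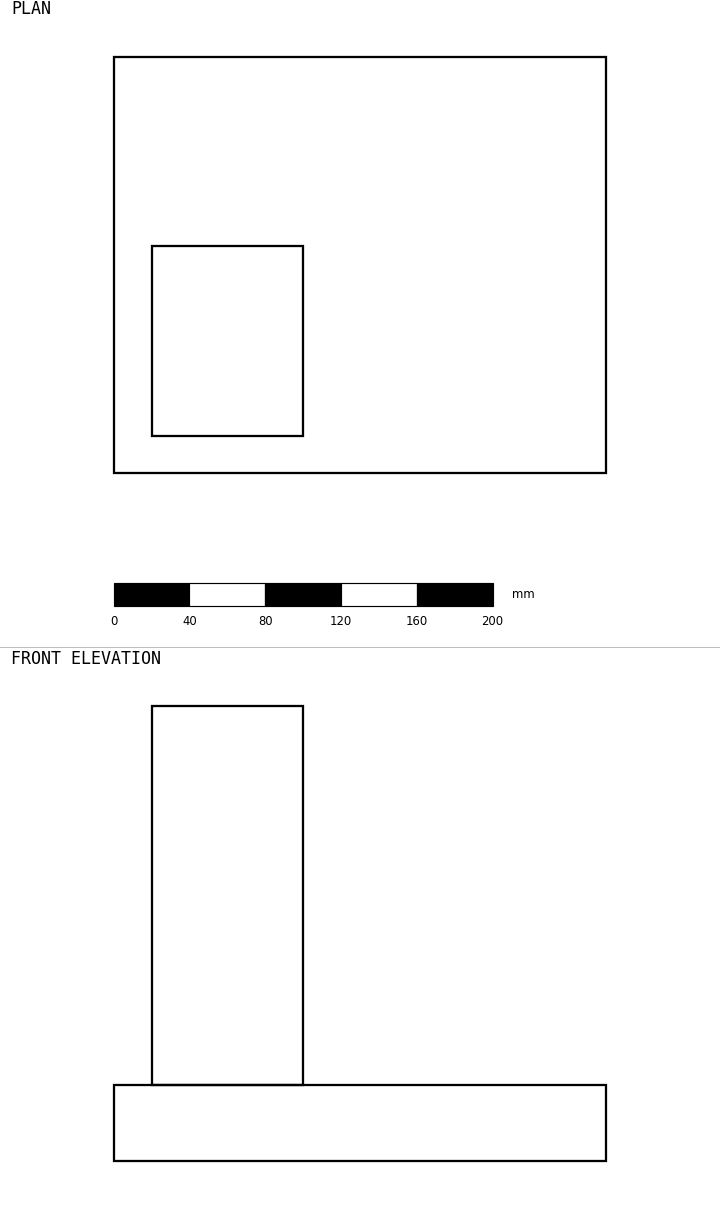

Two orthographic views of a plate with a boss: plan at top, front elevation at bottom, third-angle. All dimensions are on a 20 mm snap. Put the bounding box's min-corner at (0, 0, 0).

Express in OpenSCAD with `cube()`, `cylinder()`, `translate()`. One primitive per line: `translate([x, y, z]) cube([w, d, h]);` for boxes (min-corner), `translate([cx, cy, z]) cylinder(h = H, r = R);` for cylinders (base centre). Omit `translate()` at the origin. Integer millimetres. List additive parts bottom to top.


cube([260, 220, 40]);
translate([20, 20, 40]) cube([80, 100, 200]);


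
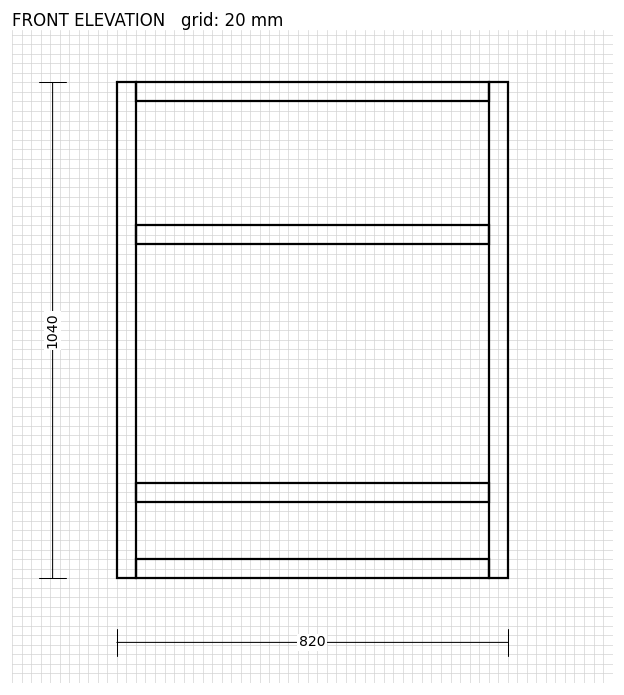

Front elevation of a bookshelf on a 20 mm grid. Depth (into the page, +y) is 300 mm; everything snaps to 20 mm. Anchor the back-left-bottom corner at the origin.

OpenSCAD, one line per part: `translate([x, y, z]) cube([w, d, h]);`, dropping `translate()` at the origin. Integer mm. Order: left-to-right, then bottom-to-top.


cube([40, 300, 1040]);
translate([40, 0, 0]) cube([740, 300, 40]);
translate([40, 0, 160]) cube([740, 300, 40]);
translate([40, 0, 700]) cube([740, 300, 40]);
translate([40, 0, 1000]) cube([740, 300, 40]);
translate([780, 0, 0]) cube([40, 300, 1040]);
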